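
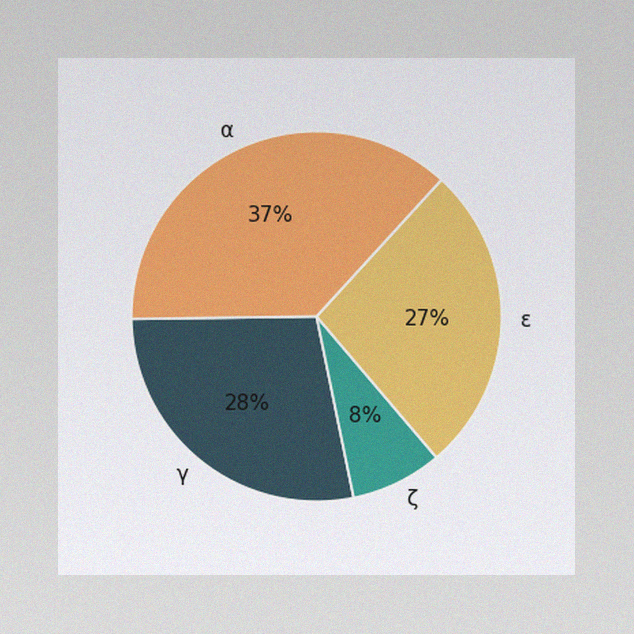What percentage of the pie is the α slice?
37%

The image has some photo noise and uneven lighting. The α slice takes up 37% of the pie.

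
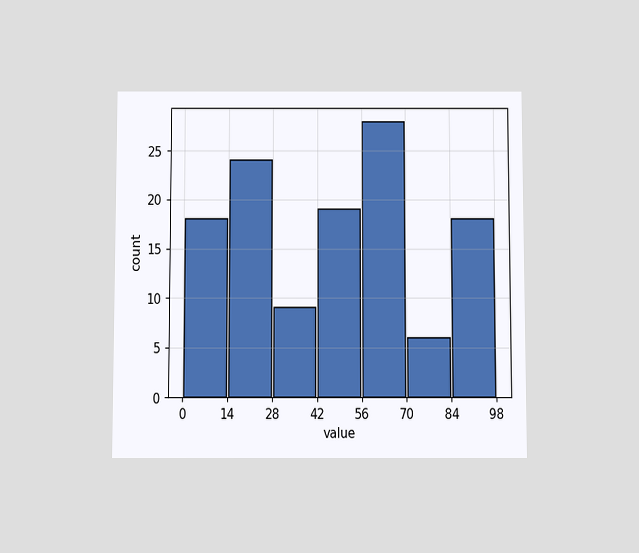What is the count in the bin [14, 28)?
The chart is viewed slightly from below. The [14, 28) bin has height 24.

24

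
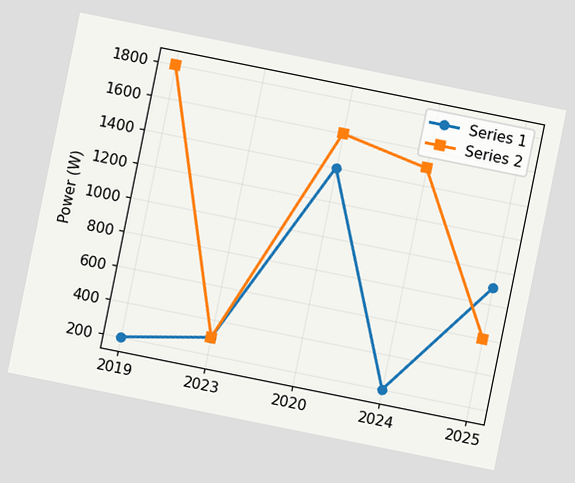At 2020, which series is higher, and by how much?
Series 2, by 200W

The chart is tilted about 11° clockwise. At 2020, Series 2 sits above the other line by 200W.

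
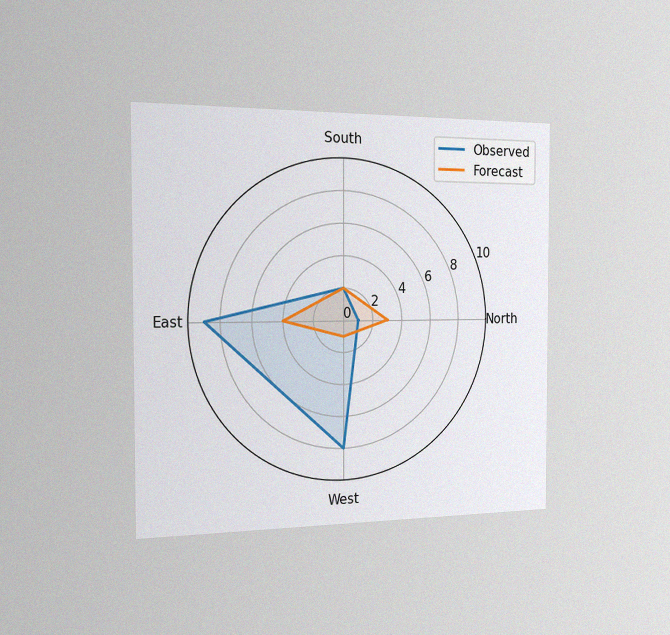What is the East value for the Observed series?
9

The chart is viewed slightly from the left, with some photo noise. On the East axis, Observed reaches 9.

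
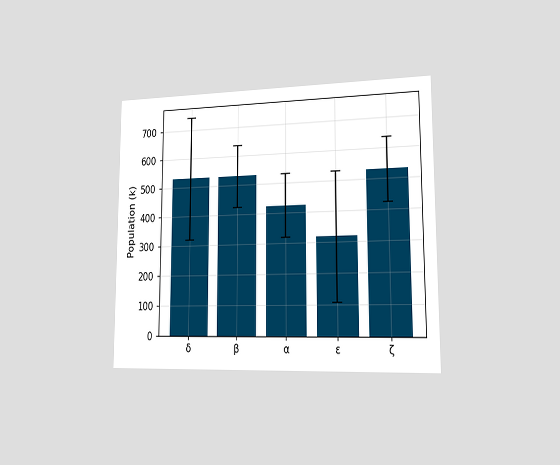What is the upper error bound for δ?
The chart is viewed slightly from the right. The δ bar's upper whisker reaches 742k.

742k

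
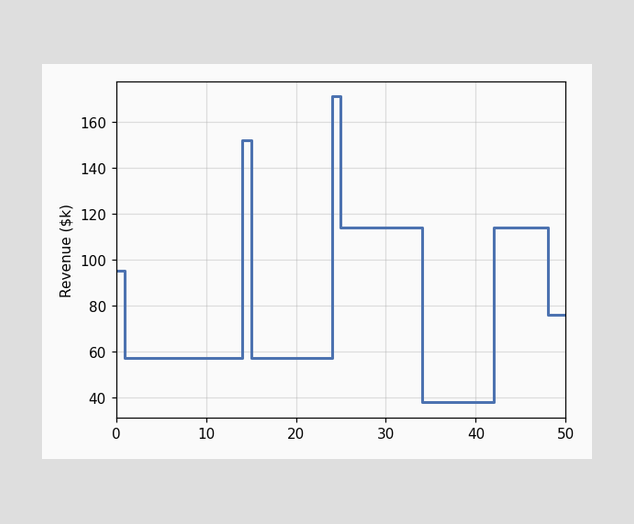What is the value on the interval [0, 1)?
$95k

On [0, 1) the step sits at $95k.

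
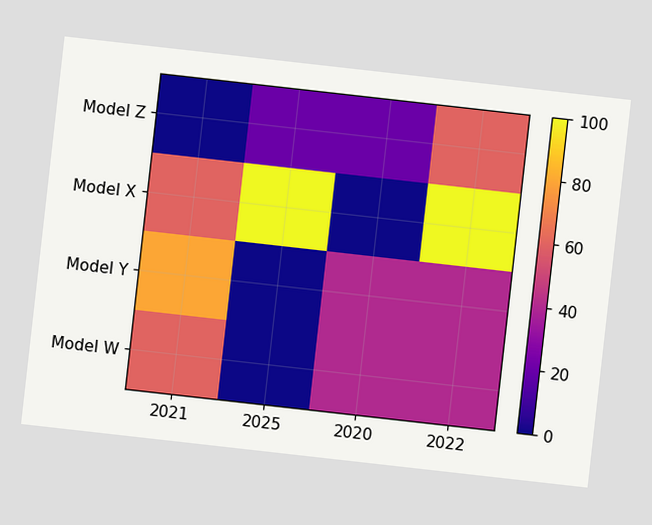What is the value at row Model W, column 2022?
40

The chart is tilted about 6° clockwise. Matching cell (Model W, 2022) against the colorbar gives 40.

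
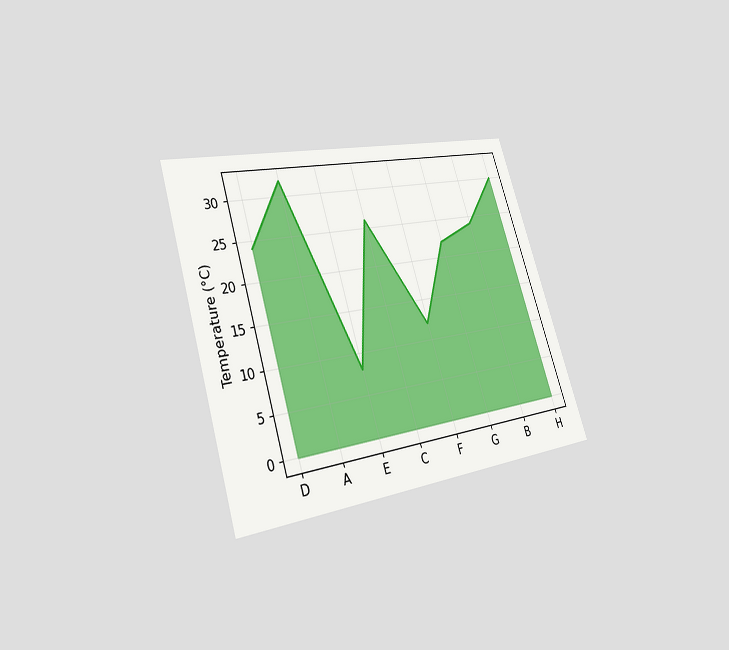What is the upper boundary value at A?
32°C

The chart is tilted about 17° counter-clockwise and viewed slightly from the left. At A the upper boundary is at 32°C.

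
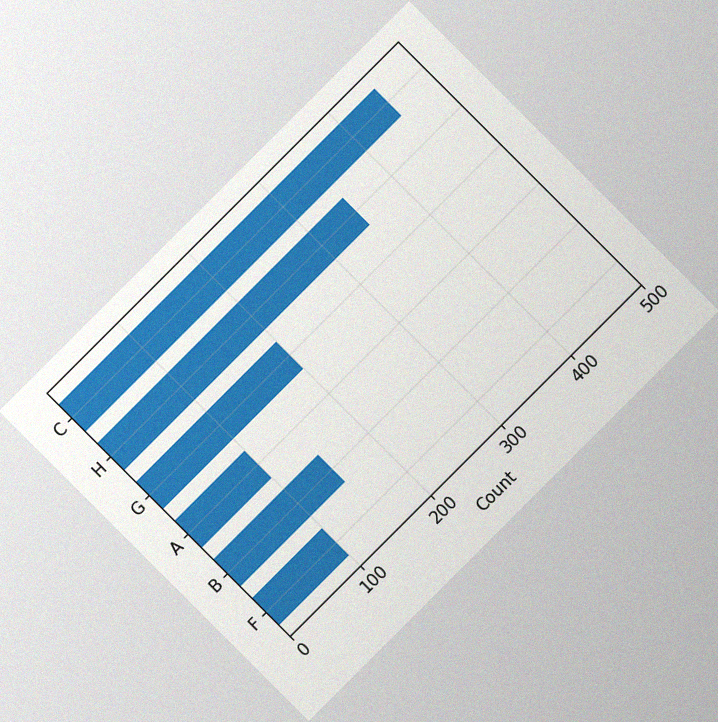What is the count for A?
The chart is tilted about 45° counter-clockwise, with some photo noise. Reading along the chart's x-axis, the A bar reaches 100.

100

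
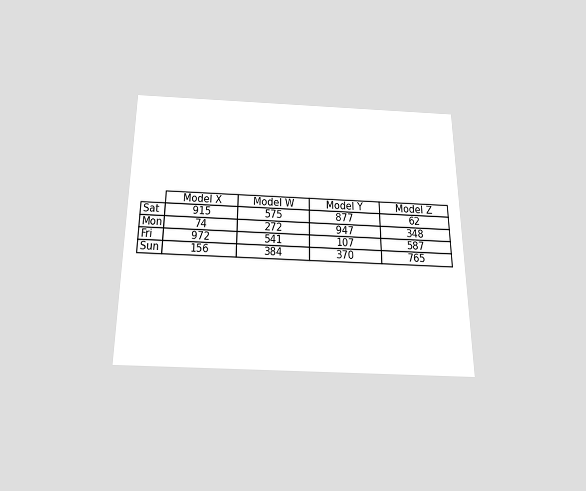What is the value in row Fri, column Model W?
The chart is viewed slightly from below. The (Fri, Model W) cell reads 541.

541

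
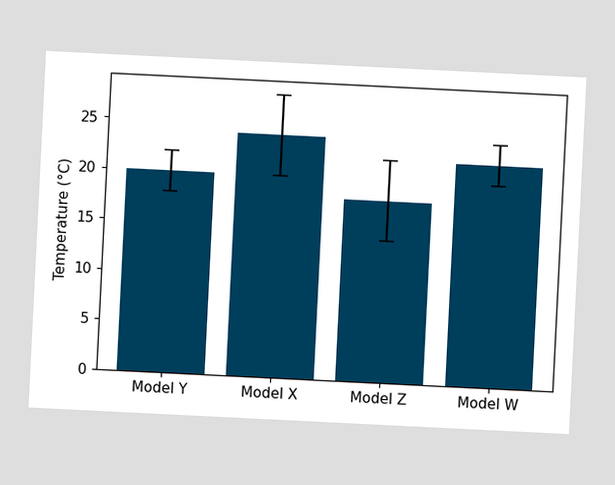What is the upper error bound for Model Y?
22°C

The chart is tilted about 3° clockwise. The Model Y bar's upper whisker reaches 22°C.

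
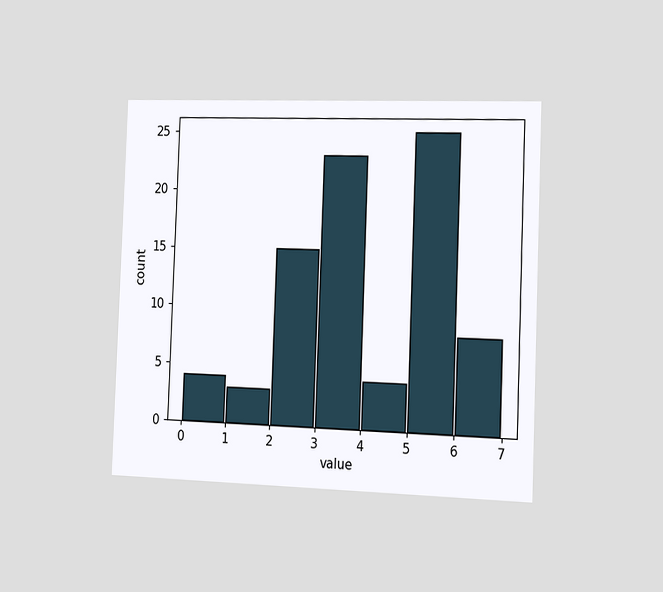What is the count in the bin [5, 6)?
25

The chart is tilted about 2° clockwise and viewed slightly from the right. The [5, 6) bin has height 25.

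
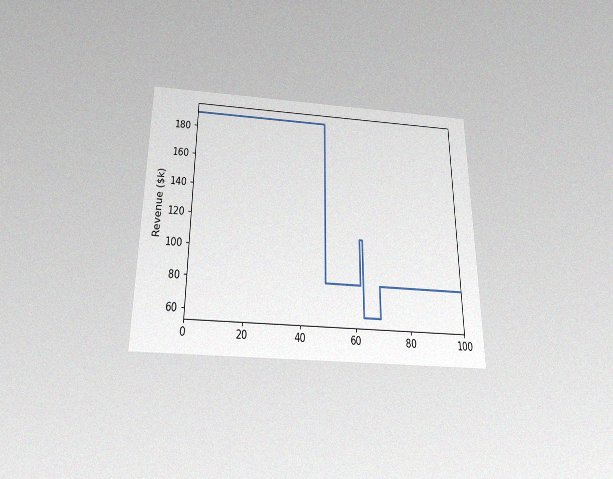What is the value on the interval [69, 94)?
$80k

The chart is viewed slightly from below, with some photo noise. On [69, 94) the step sits at $80k.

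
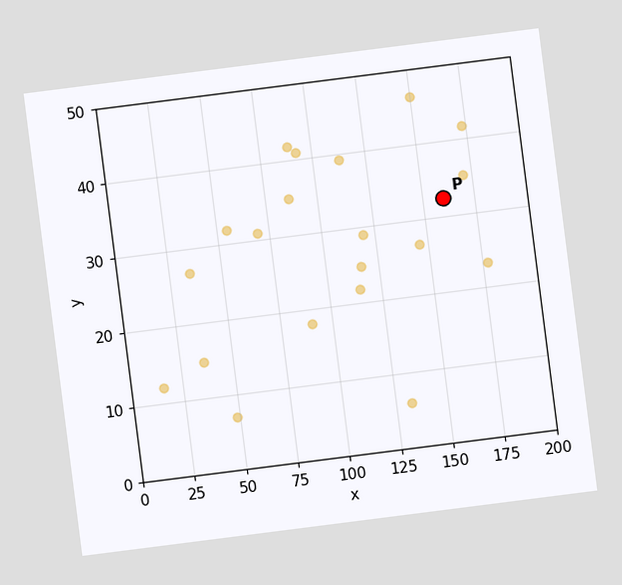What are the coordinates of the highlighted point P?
The chart is tilted about 7° counter-clockwise. Following the gridlines from P to each axis, P sits at (160, 32.5).

(160, 32.5)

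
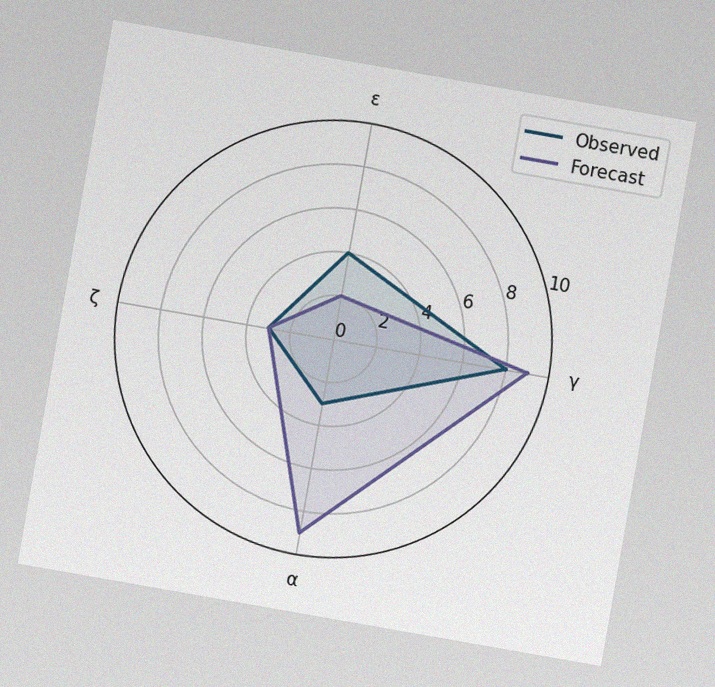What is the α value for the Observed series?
3

The chart is tilted about 10° clockwise, with some photo noise. On the α axis, Observed reaches 3.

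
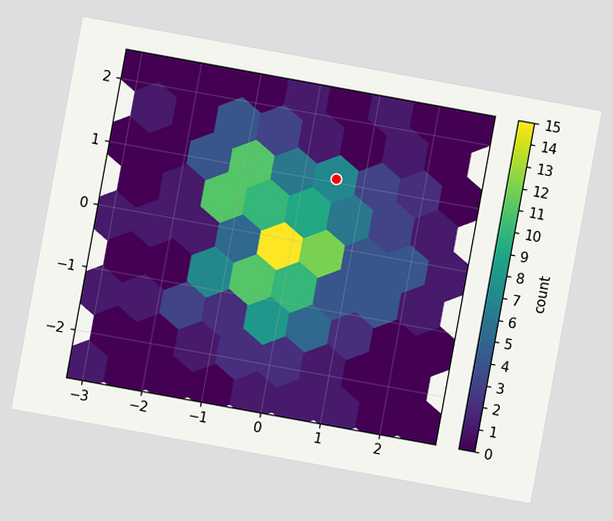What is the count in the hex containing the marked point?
7

The chart is tilted about 10° clockwise. The marked hex reads 7 on the colorbar.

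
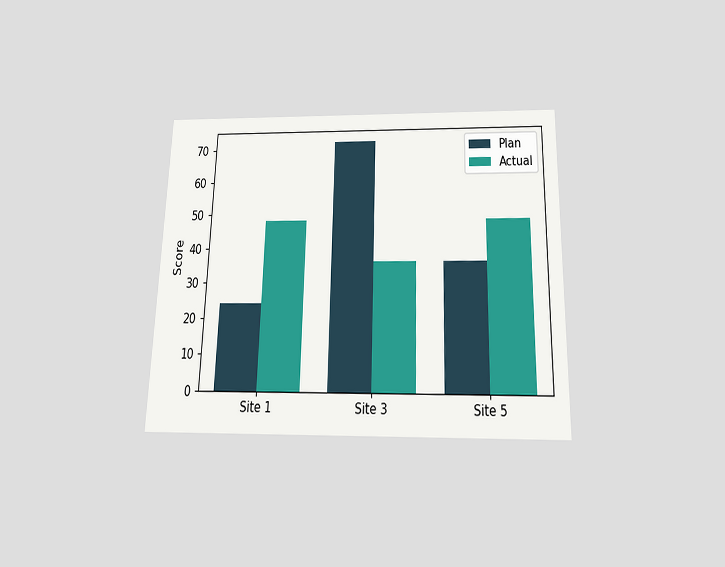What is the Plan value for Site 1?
The chart is viewed slightly from below. The Plan bar at Site 1 reaches 24 on the y-axis.

24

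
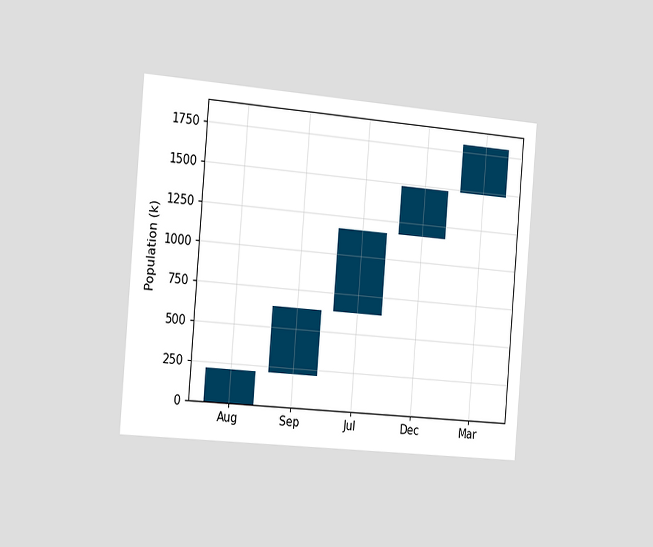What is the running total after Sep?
The chart is tilted about 5° clockwise and viewed slightly from the left. After Sep the running total reaches 636k.

636k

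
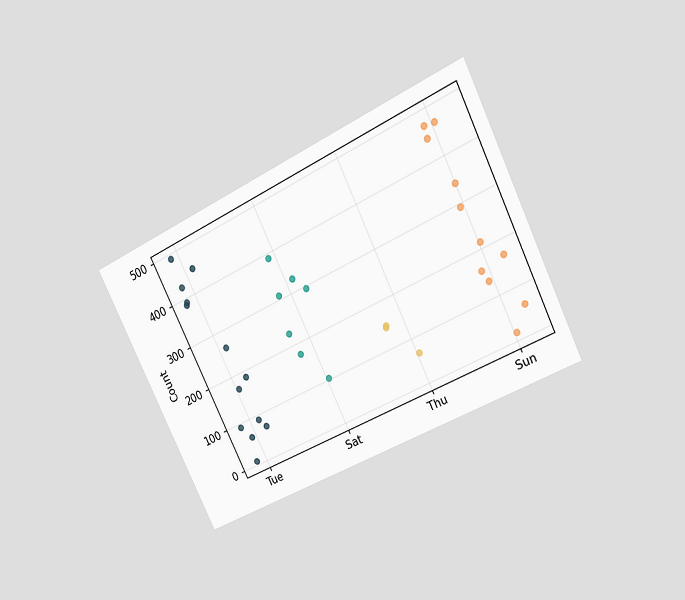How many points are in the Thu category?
The chart is tilted about 26° counter-clockwise and viewed at a slight angle. Counting the markers in the Thu column gives 3.

3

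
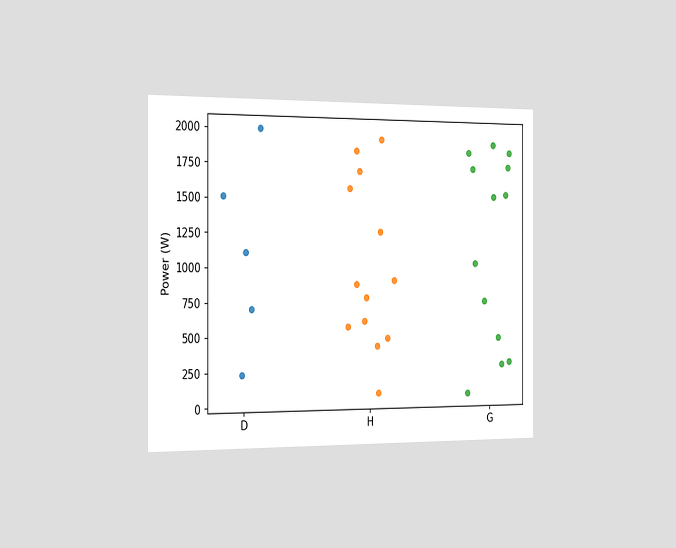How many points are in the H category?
13

The chart is viewed slightly from the left. Counting the markers in the H column gives 13.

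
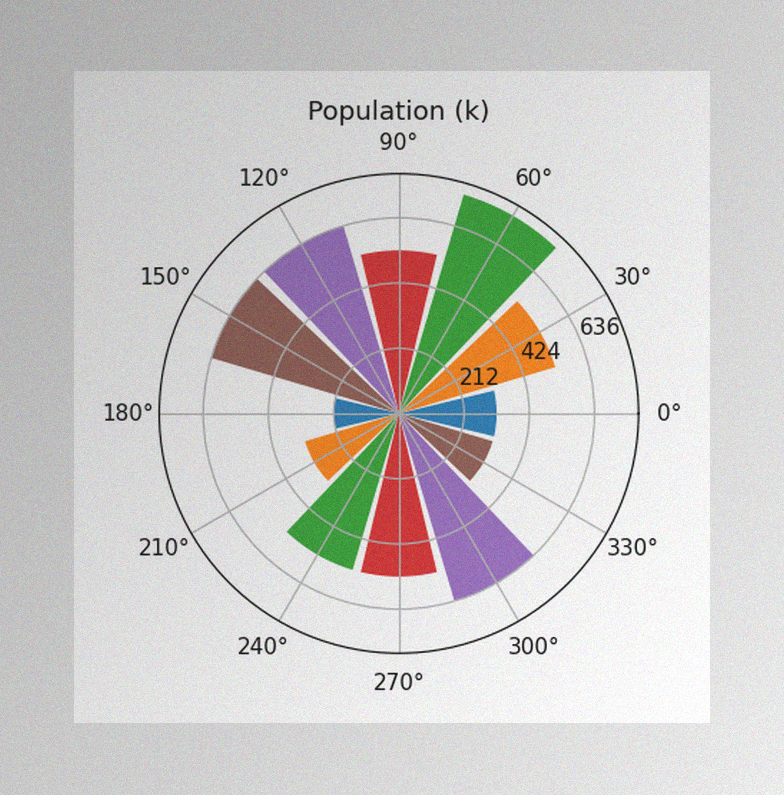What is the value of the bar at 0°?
The image has some photo noise and uneven lighting. The bar at 0° reaches 318k on the radial axis.

318k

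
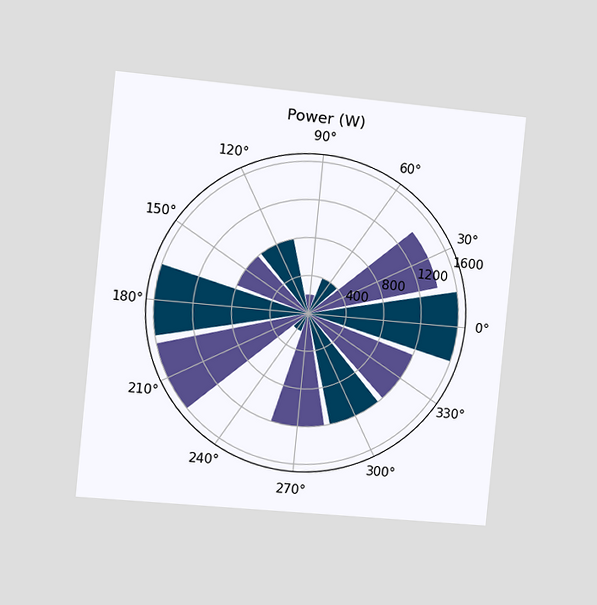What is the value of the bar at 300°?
The chart is tilted about 5° clockwise and viewed slightly from the left. The bar at 300° reaches 1200W on the radial axis.

1200W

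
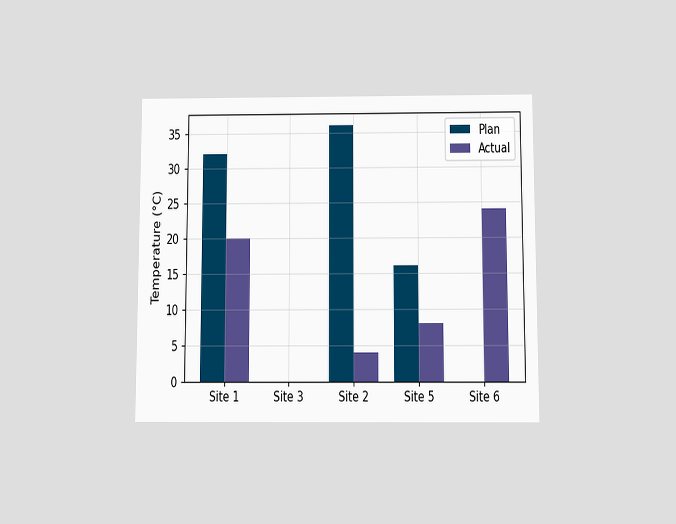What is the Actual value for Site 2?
4°C

The chart is viewed slightly from below. The Actual bar at Site 2 reaches 4°C on the y-axis.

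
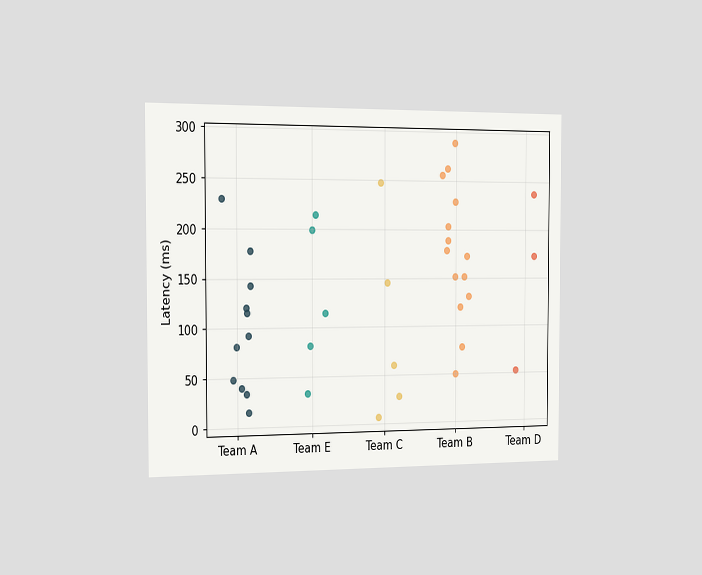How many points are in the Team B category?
14

The chart is viewed slightly from the left. Counting the markers in the Team B column gives 14.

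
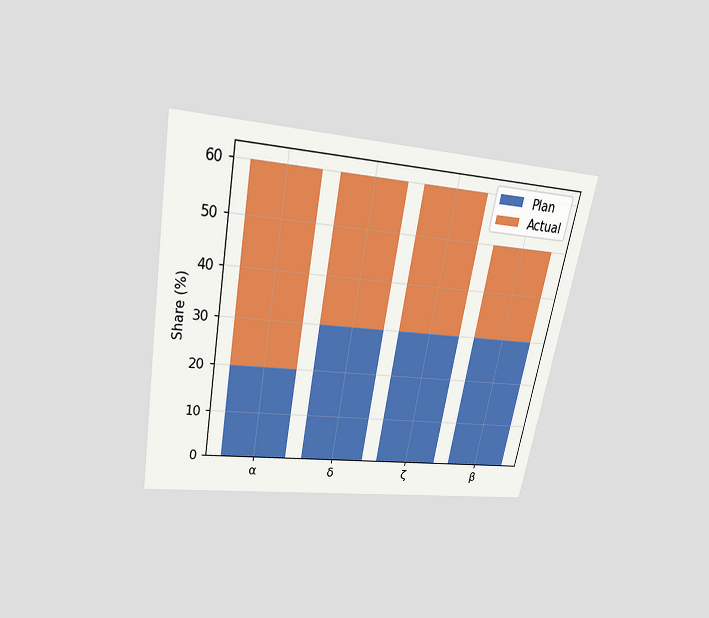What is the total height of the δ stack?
60%

The chart is tilted about 10° clockwise and viewed slightly from above. The δ stack's top reaches 60% on the y-axis.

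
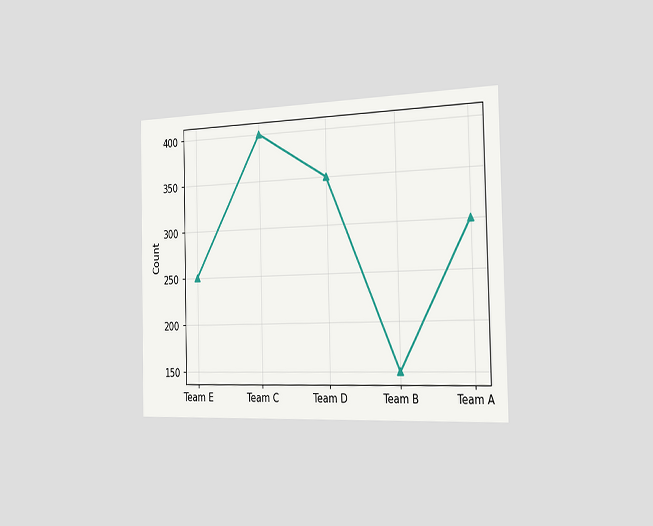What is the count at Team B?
The chart is viewed slightly from the right. At Team B, the line is at 150.

150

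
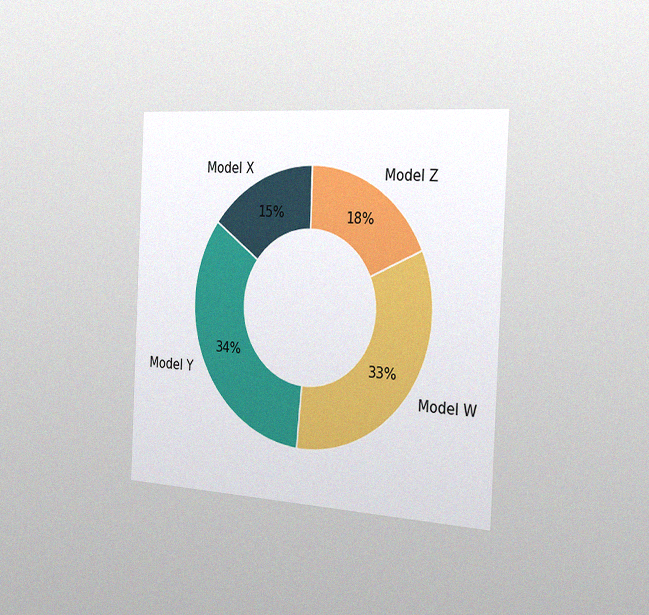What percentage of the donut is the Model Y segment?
34%

The chart is tilted about 3° clockwise and viewed slightly from the right, with some photo noise. The Model Y segment takes up 34% of the ring.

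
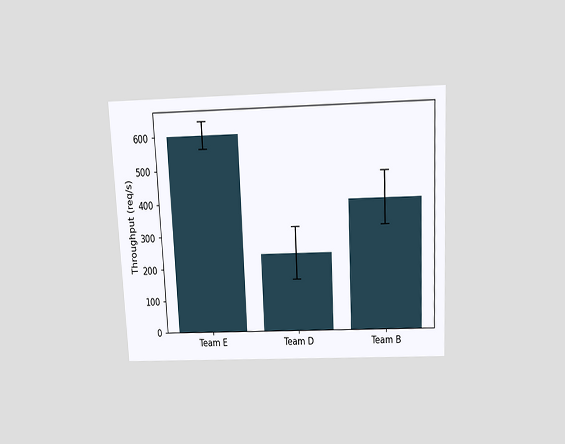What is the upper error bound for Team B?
The chart is tilted about 3° counter-clockwise and viewed slightly from above. The Team B bar's upper whisker reaches 480req/s.

480req/s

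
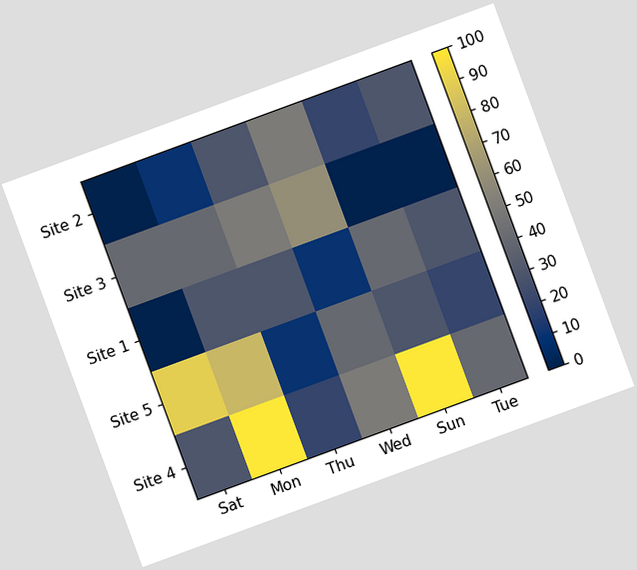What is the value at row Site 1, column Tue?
The chart is tilted about 20° counter-clockwise. Matching cell (Site 1, Tue) against the colorbar gives 30.

30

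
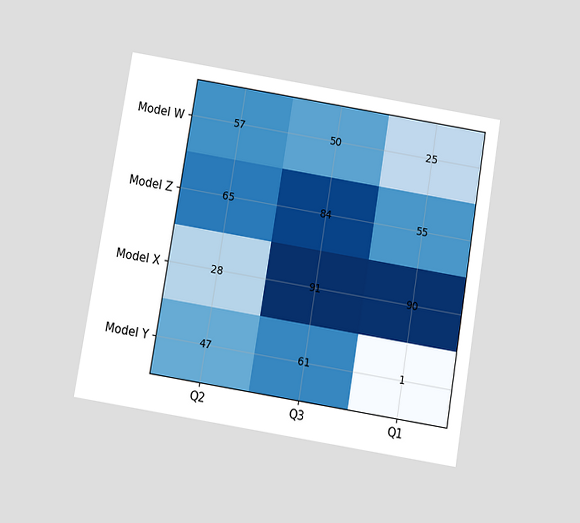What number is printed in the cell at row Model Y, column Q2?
The chart is tilted about 9° clockwise and viewed slightly from below. The (Model Y, Q2) cell reads 47.

47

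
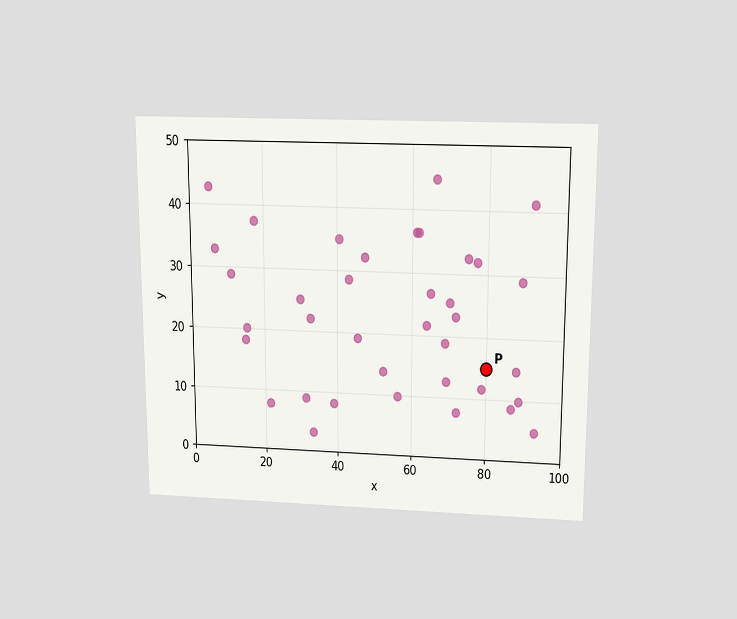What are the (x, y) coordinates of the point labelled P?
The chart is viewed slightly from above. Following the gridlines from P to each axis, P sits at (80, 15).

(80, 15)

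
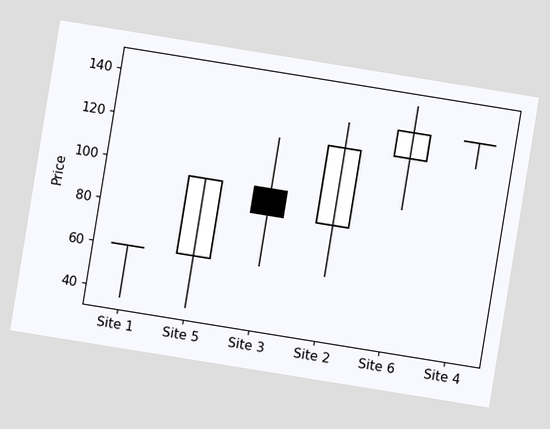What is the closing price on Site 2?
The chart is tilted about 9° clockwise. The Site 2 candle closes at 120.

120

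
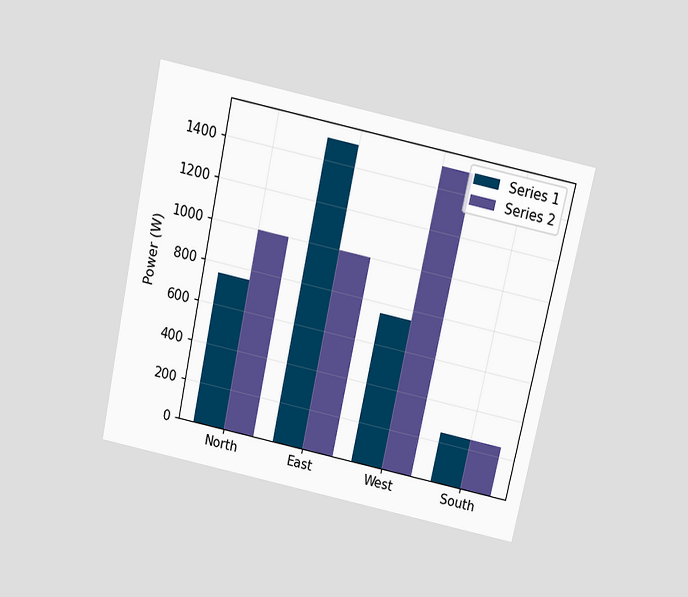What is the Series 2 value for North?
1000W

The chart is tilted about 12° clockwise and viewed slightly from above. The Series 2 bar at North reaches 1000W on the y-axis.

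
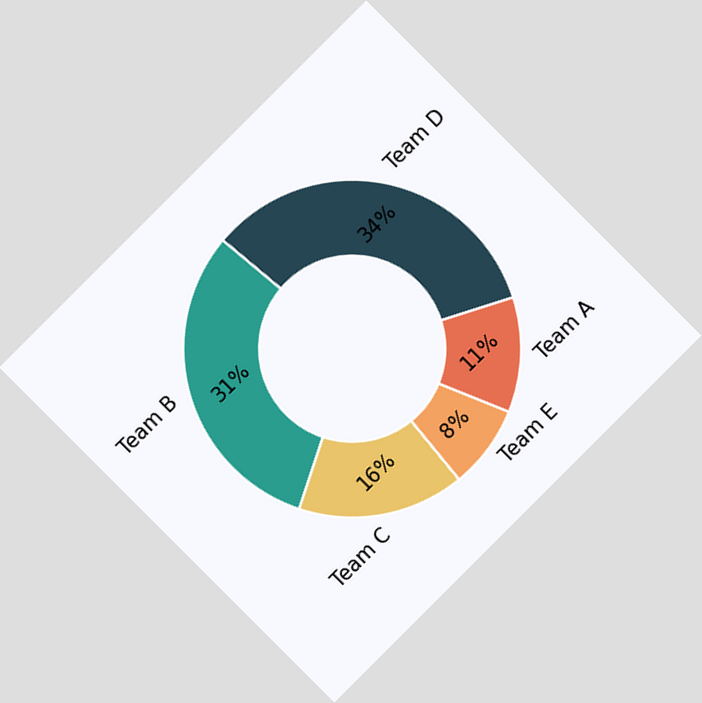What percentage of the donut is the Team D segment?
The chart is tilted about 45° counter-clockwise. The Team D segment takes up 34% of the ring.

34%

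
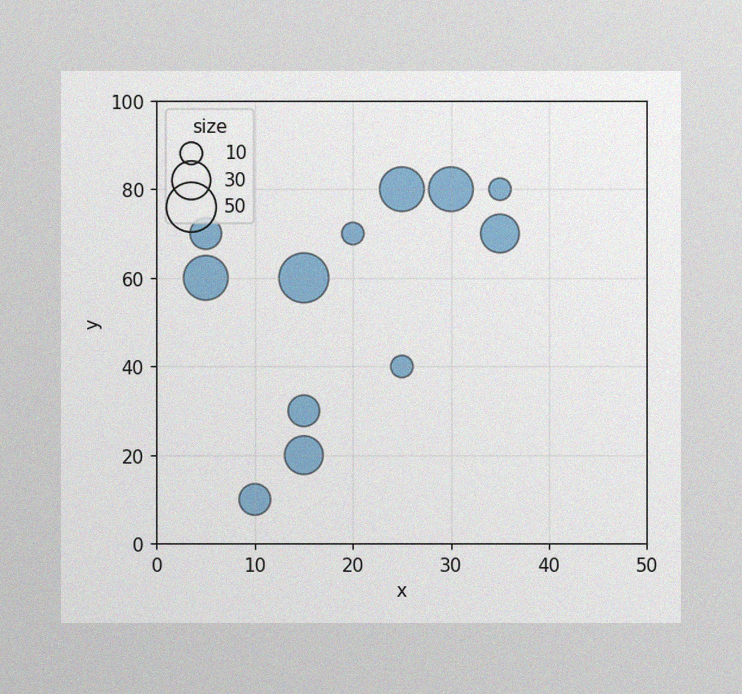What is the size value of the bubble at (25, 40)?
The image has some photo noise and uneven lighting. Matching the bubble at (25, 40) against the size legend gives 10.

10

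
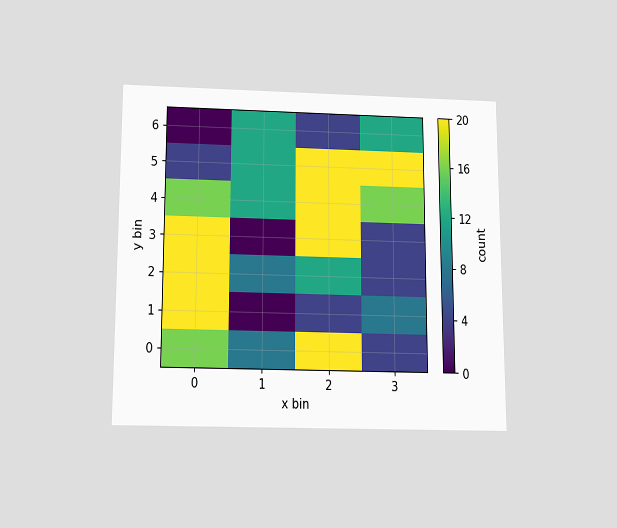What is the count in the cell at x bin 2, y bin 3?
The chart is viewed slightly from below. Matching the cell (2, 3) against the colorbar gives 20.

20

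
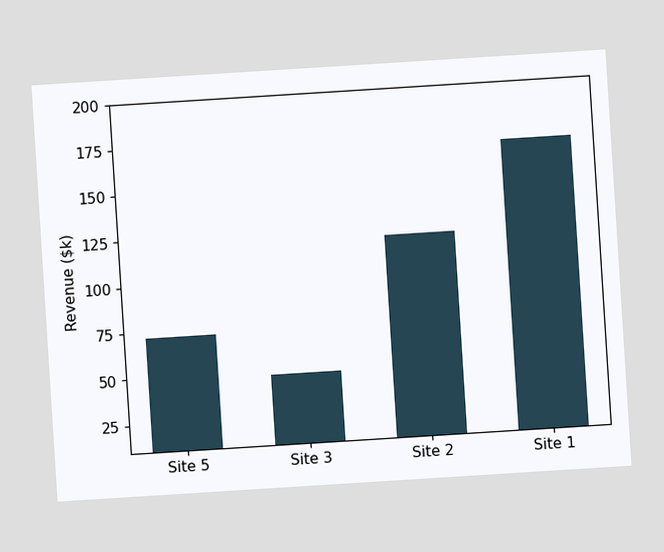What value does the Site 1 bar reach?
The chart is tilted about 4° counter-clockwise. Reading along the chart's y-axis, the Site 1 bar reaches $168k.

$168k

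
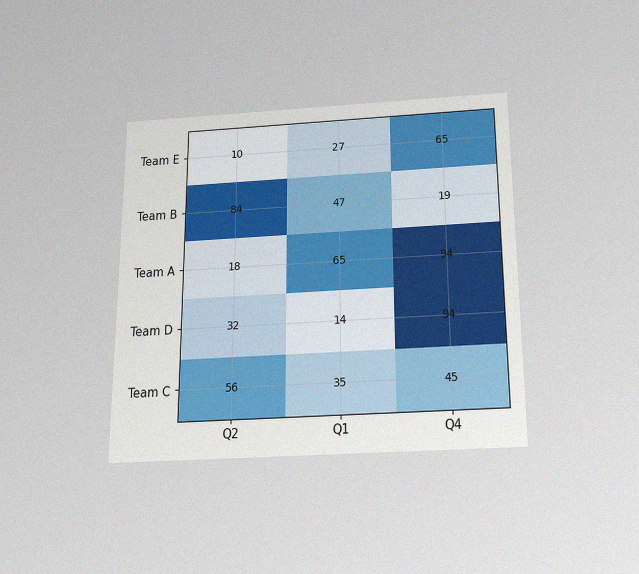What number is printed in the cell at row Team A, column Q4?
The chart is viewed slightly from below, with some photo noise. The (Team A, Q4) cell reads 94.

94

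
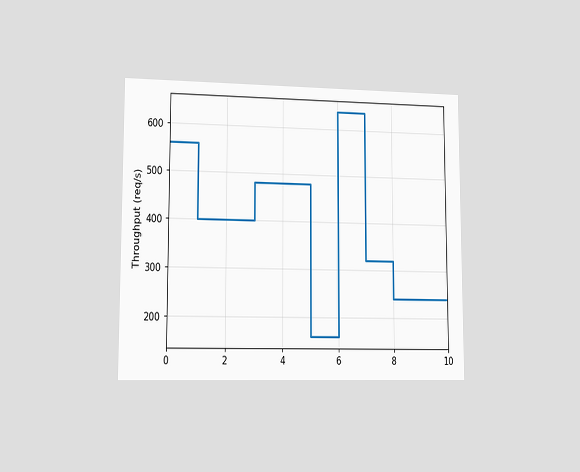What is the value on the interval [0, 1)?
The chart is viewed slightly from the left. On [0, 1) the step sits at 560req/s.

560req/s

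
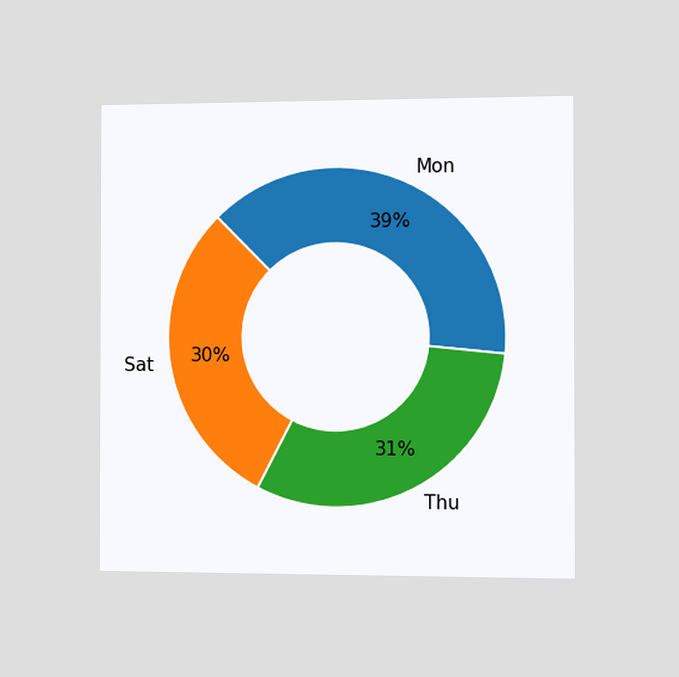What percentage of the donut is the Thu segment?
The chart is viewed slightly from the right. The Thu segment takes up 31% of the ring.

31%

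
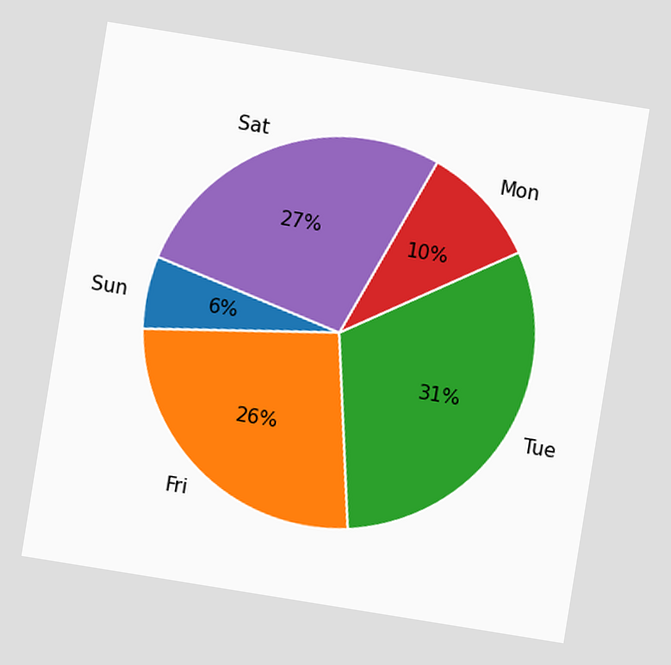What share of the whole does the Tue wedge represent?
31%

The chart is tilted about 9° clockwise. The Tue slice takes up 31% of the pie.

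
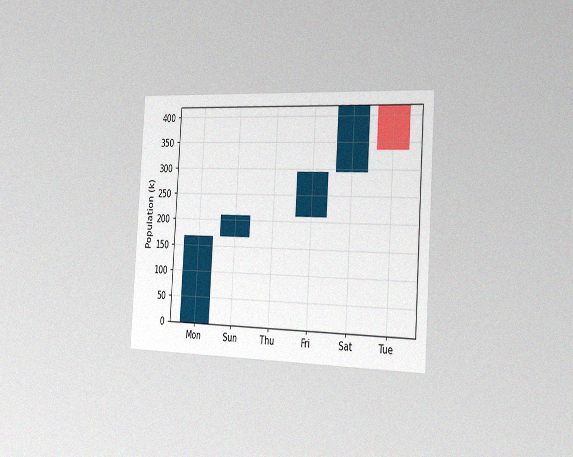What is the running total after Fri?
The chart is tilted about 4° clockwise and viewed slightly from the right, with some photo noise. After Fri the running total reaches 294k.

294k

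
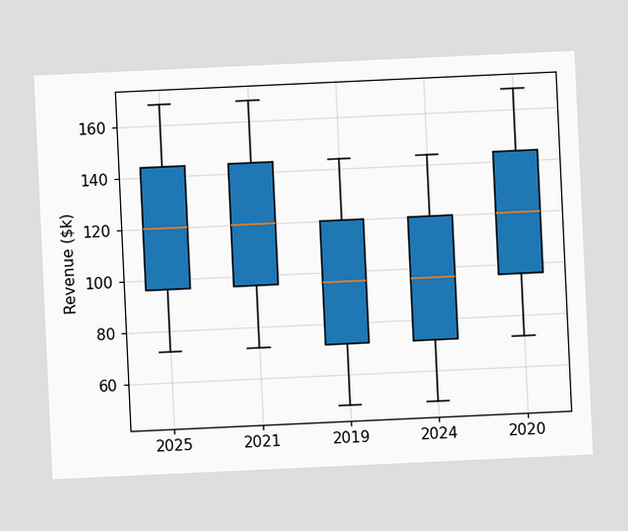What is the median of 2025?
$120k

The chart is tilted about 3° counter-clockwise. The median line in the 2025 box sits at $120k.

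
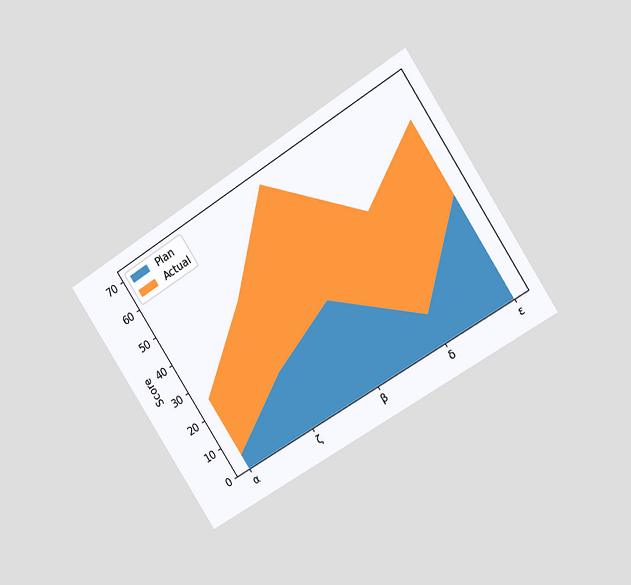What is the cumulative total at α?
25

The chart is tilted about 32° counter-clockwise and viewed at a slight angle. The stacked total at α reaches 25.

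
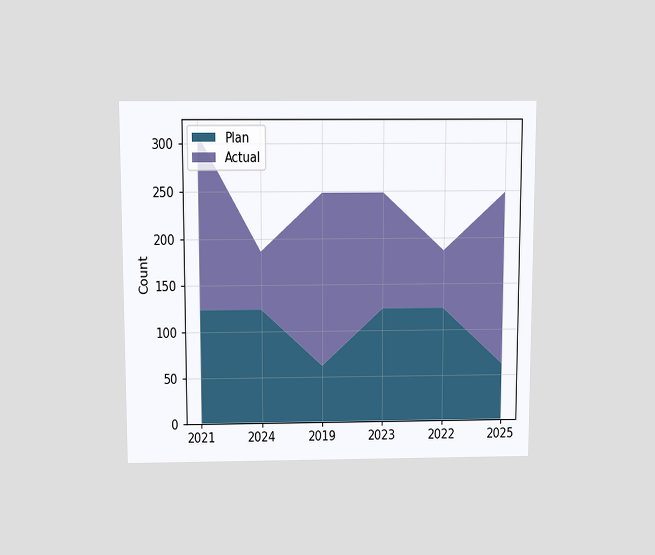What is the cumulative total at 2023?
248

The chart is viewed slightly from above. The stacked total at 2023 reaches 248.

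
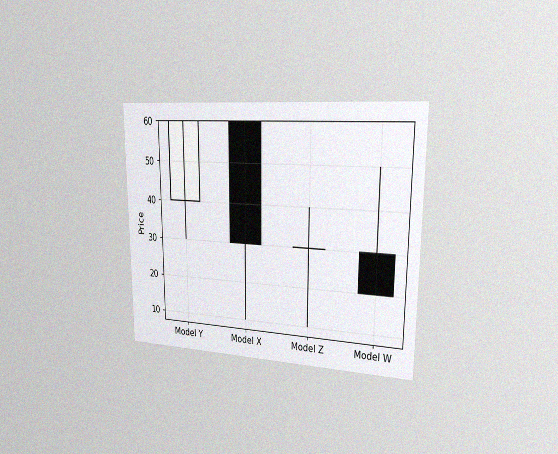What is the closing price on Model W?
The chart is viewed slightly from the right, with some photo noise. The Model W candle closes at 20.

20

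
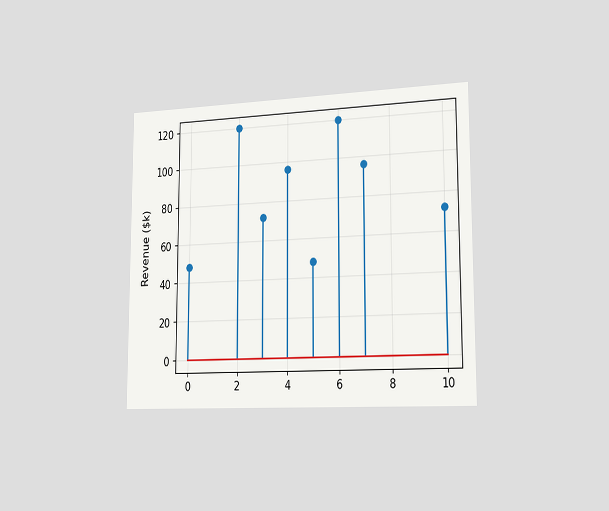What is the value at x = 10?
$72k

The chart is viewed slightly from the right. The stem at x=10 reaches $72k.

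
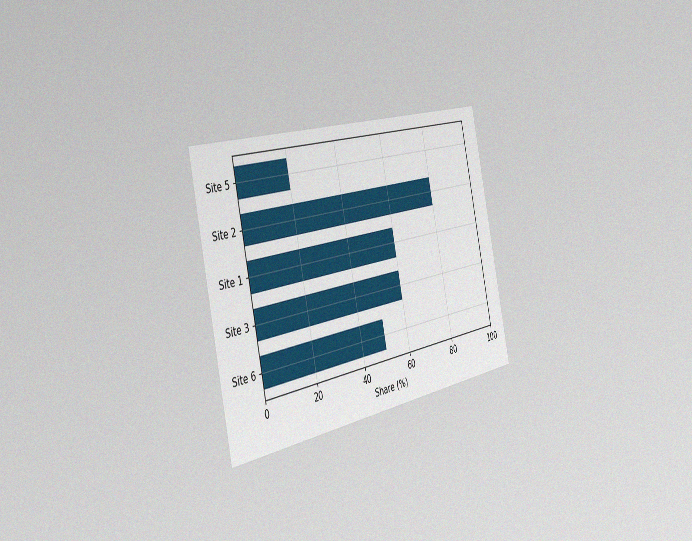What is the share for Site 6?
50%

The chart is tilted about 13° counter-clockwise and viewed slightly from the left, with some photo noise. Reading along the chart's x-axis, the Site 6 bar reaches 50%.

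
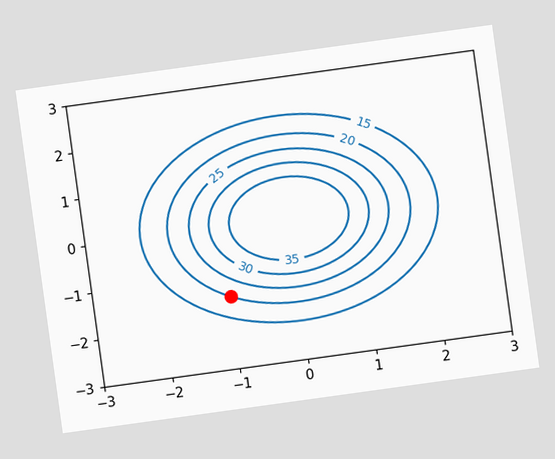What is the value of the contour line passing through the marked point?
The chart is tilted about 8° counter-clockwise. The marked point sits on the contour labelled 20.

20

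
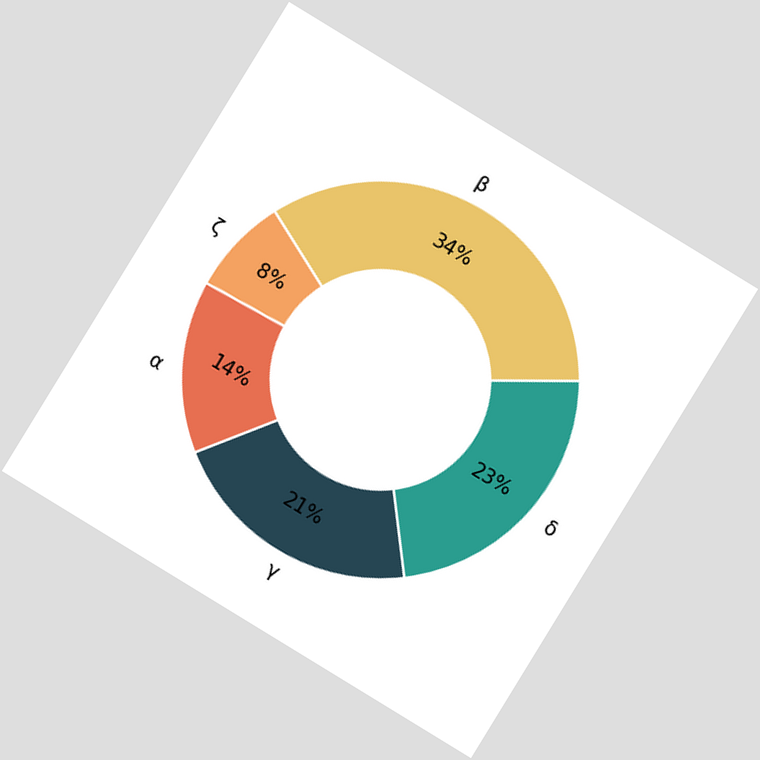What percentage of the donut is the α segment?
The chart is tilted about 31° clockwise. The α segment takes up 14% of the ring.

14%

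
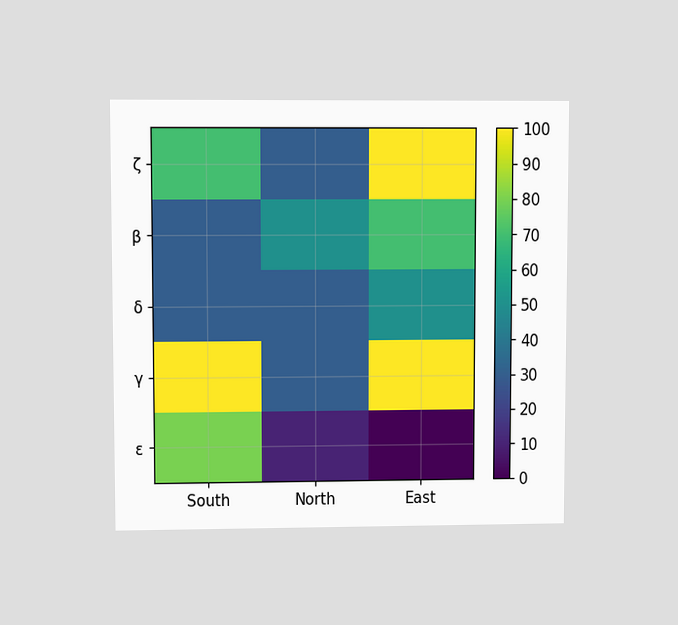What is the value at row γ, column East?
The chart is viewed at a slight angle. Matching cell (γ, East) against the colorbar gives 100.

100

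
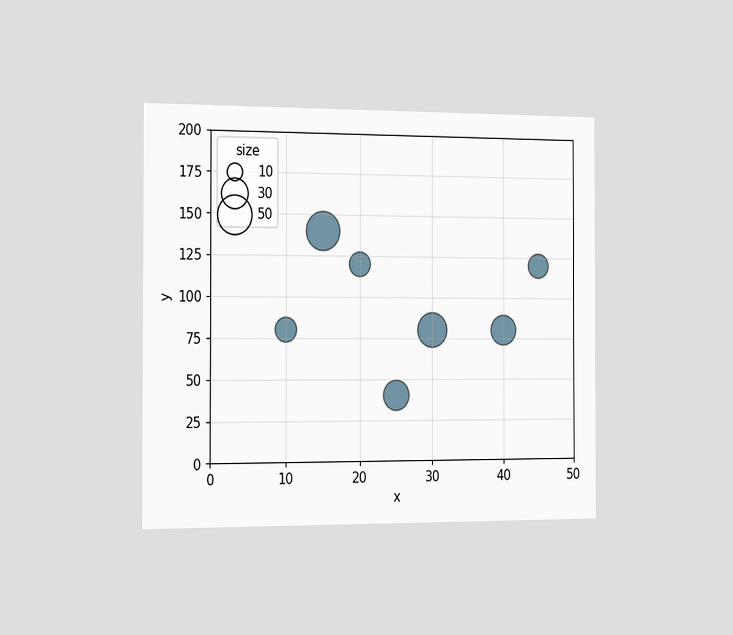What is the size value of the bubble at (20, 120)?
The chart is viewed slightly from the left. Matching the bubble at (20, 120) against the size legend gives 20.

20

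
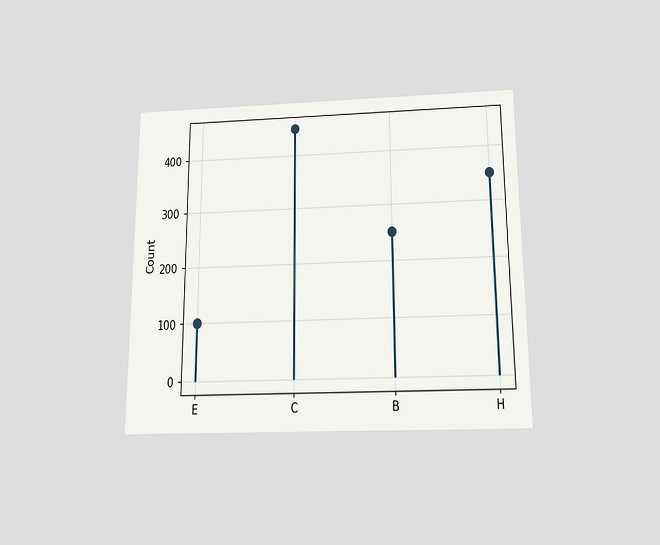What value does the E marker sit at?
100

The chart is viewed slightly from below. The E marker sits at 100.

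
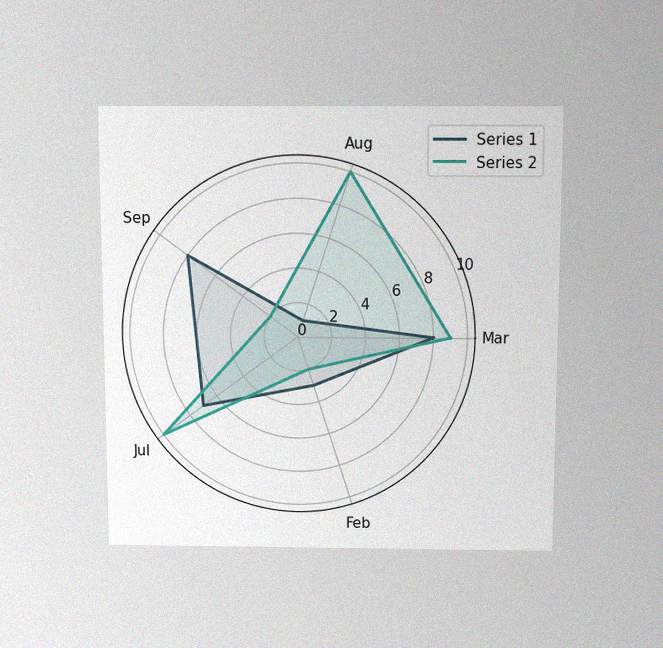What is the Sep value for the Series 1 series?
8

The chart is viewed slightly from above, with some photo noise. On the Sep axis, Series 1 reaches 8.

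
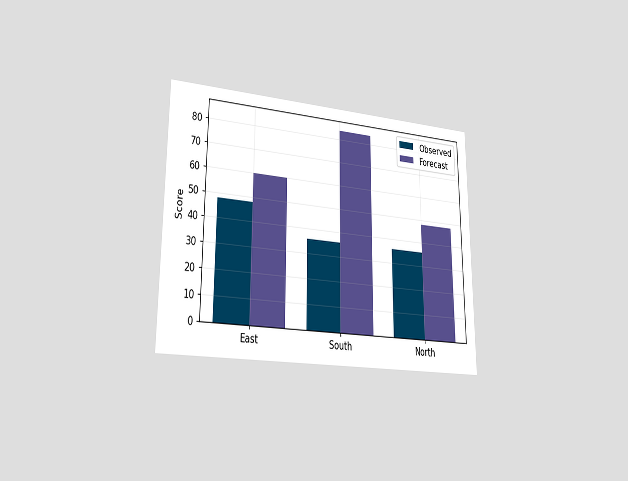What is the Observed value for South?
The chart is viewed slightly from the left. The Observed bar at South reaches 36 on the y-axis.

36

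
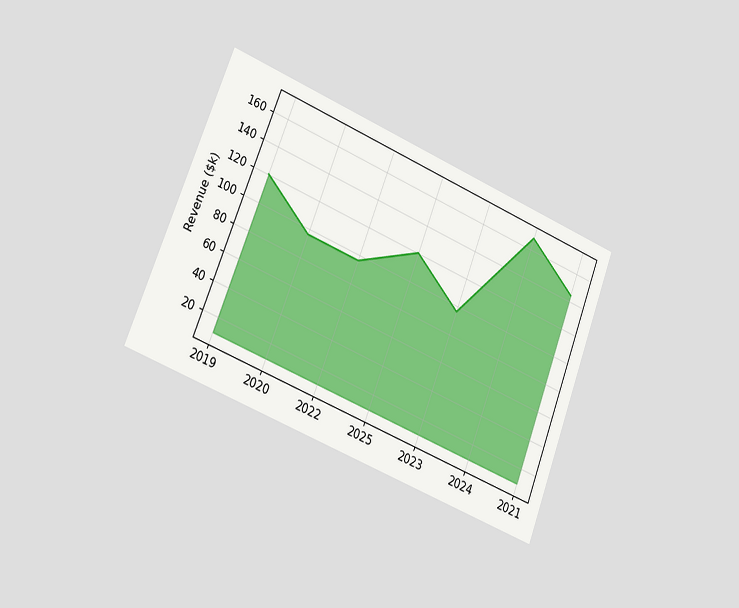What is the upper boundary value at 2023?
The chart is tilted about 22° clockwise and viewed slightly from the left. At 2023 the upper boundary is at $96k.

$96k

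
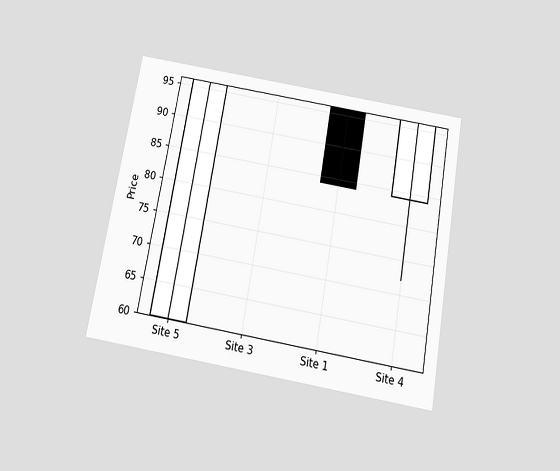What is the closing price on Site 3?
The chart is tilted about 10° clockwise and viewed slightly from below. The Site 3 candle closes at 96.

96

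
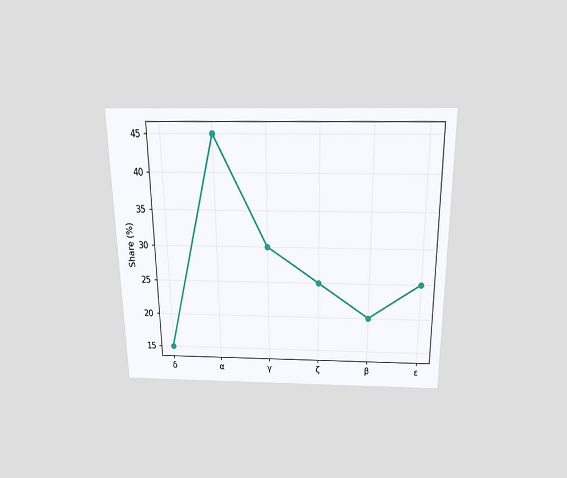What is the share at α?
45%

The chart is viewed slightly from above. At α, the line is at 45%.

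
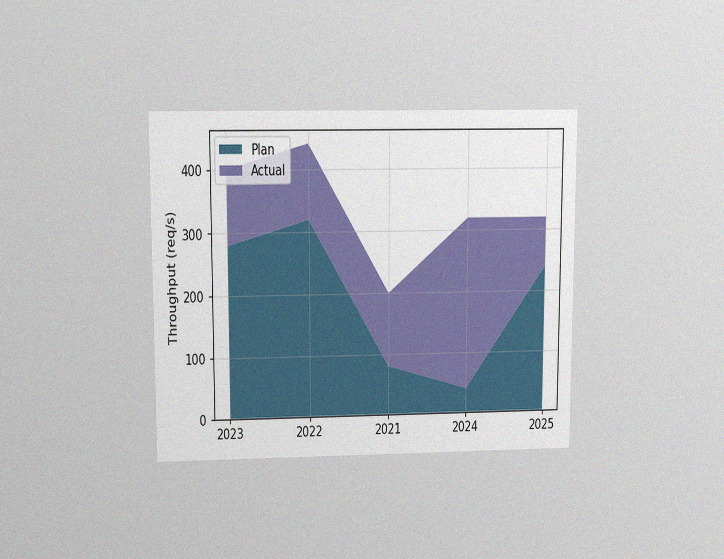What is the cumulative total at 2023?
The chart is viewed slightly from above, with some photo noise. The stacked total at 2023 reaches 400req/s.

400req/s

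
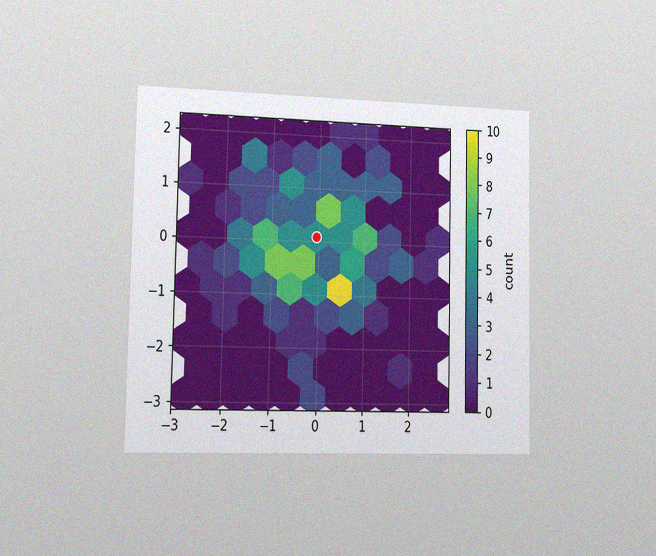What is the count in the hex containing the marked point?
5

The chart is viewed slightly from the left, with some photo noise. The marked hex reads 5 on the colorbar.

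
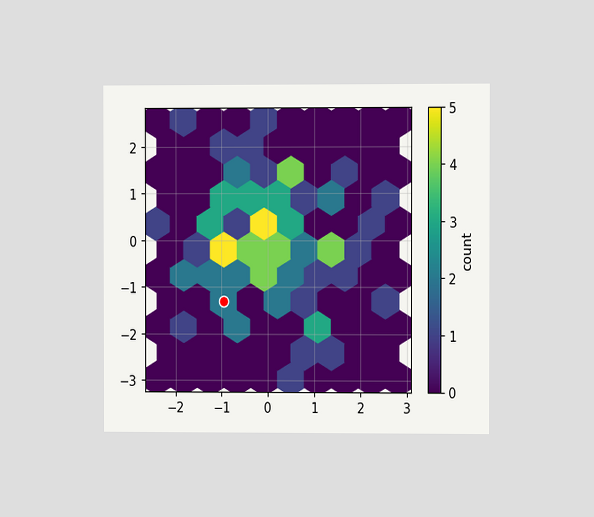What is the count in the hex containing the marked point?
2

The chart is viewed at a slight angle. The marked hex reads 2 on the colorbar.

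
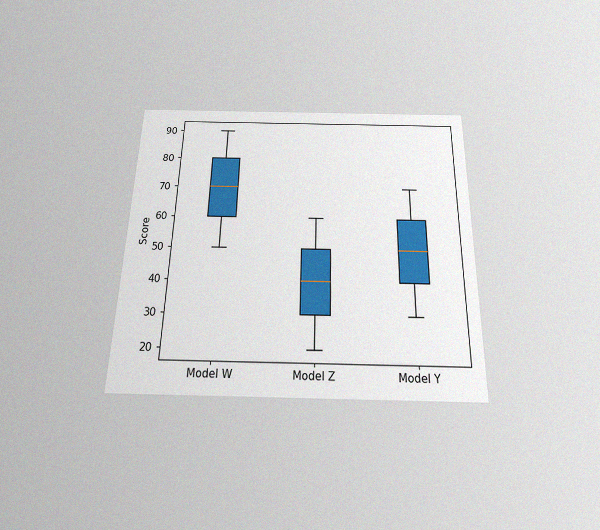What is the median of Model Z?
40

The chart is viewed slightly from below, with some photo noise. The median line in the Model Z box sits at 40.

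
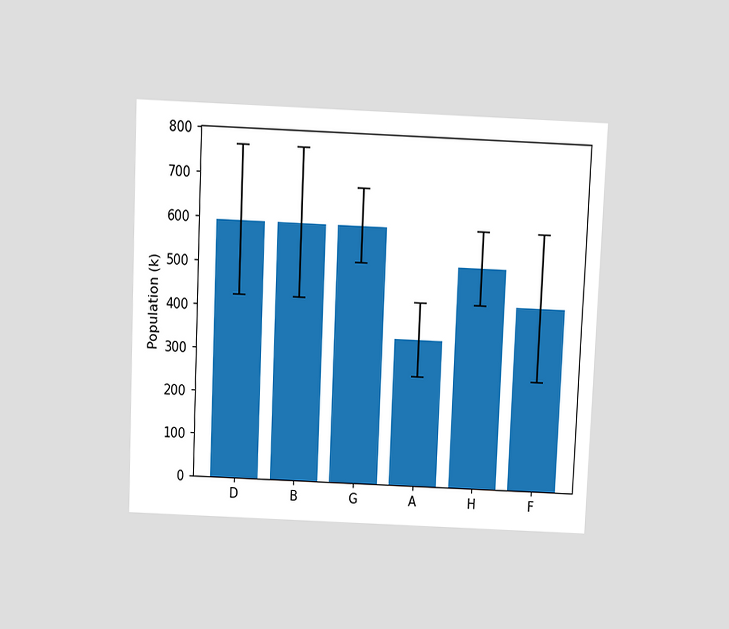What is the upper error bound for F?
The chart is tilted about 3° clockwise and viewed slightly from above. The F bar's upper whisker reaches 595k.

595k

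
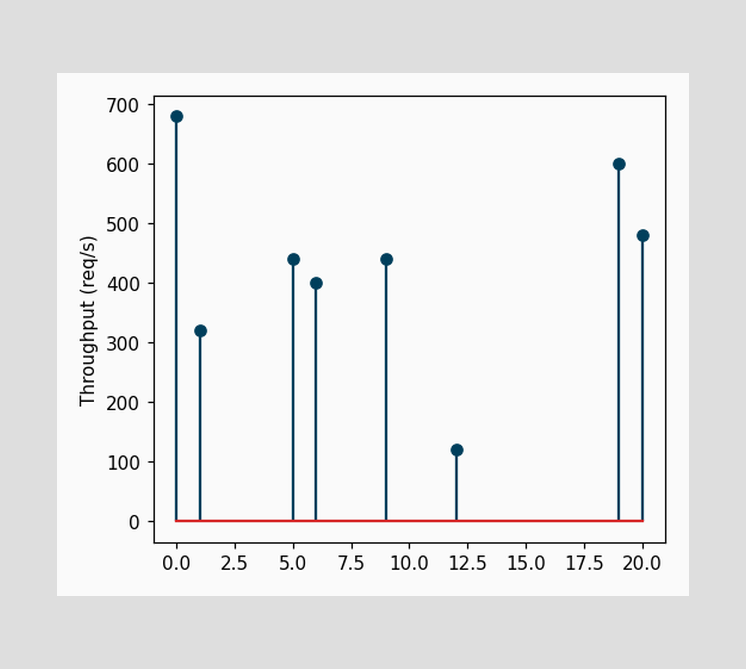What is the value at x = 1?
320req/s

The stem at x=1 reaches 320req/s.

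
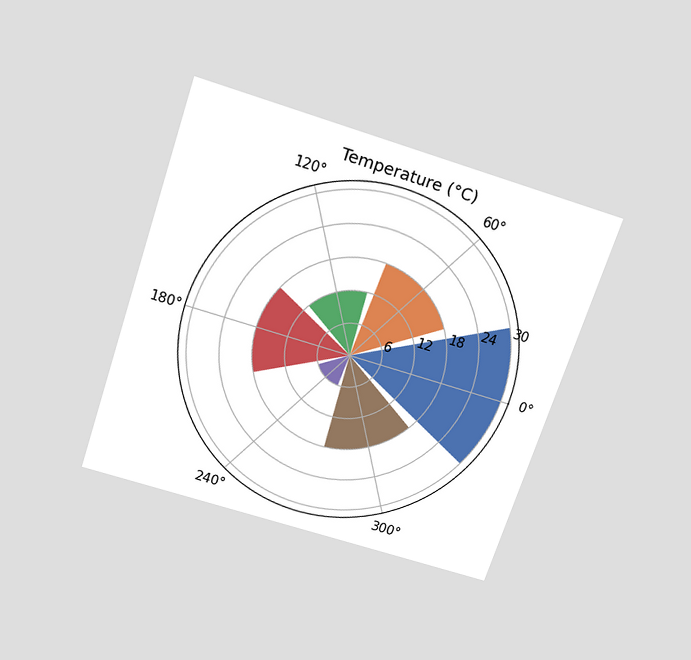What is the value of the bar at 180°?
18°C

The chart is tilted about 19° clockwise and viewed slightly from above. The bar at 180° reaches 18°C on the radial axis.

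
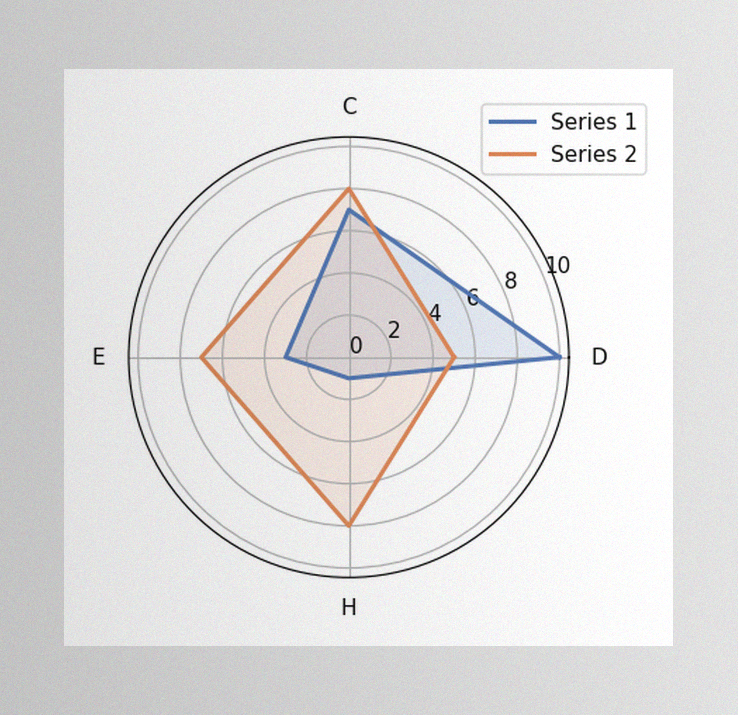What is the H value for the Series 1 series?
The image has some photo noise and uneven lighting. On the H axis, Series 1 reaches 1.

1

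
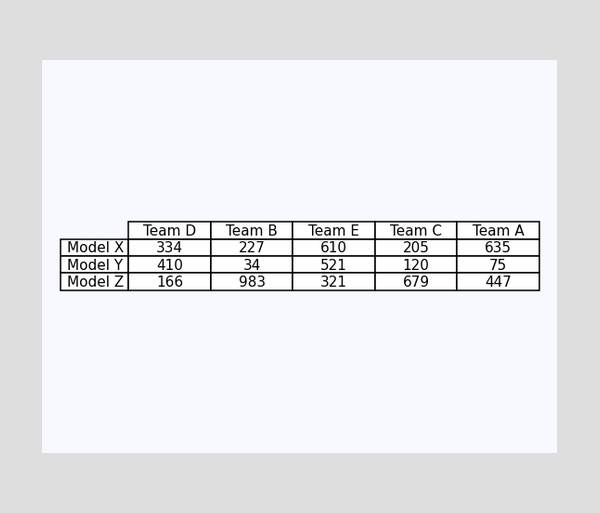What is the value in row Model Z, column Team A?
The (Model Z, Team A) cell reads 447.

447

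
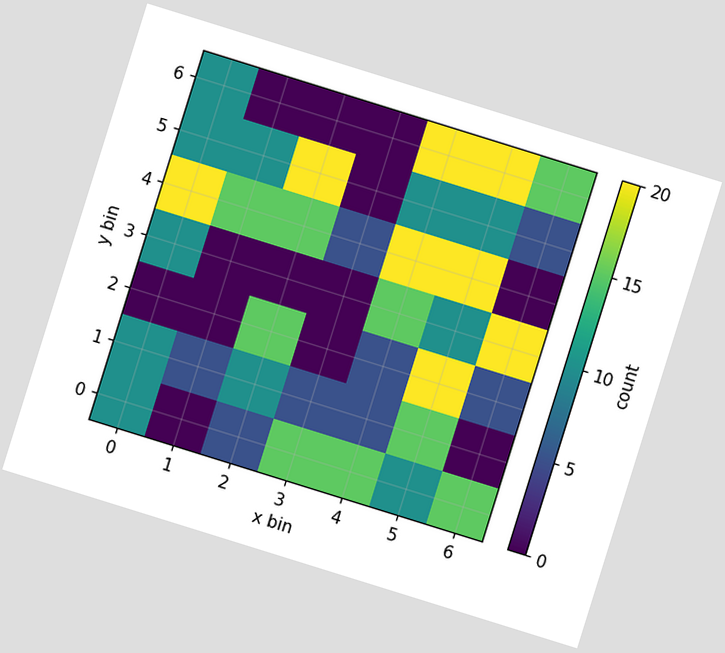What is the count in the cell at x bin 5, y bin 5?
The chart is tilted about 17° clockwise. Matching the cell (5, 5) against the colorbar gives 10.

10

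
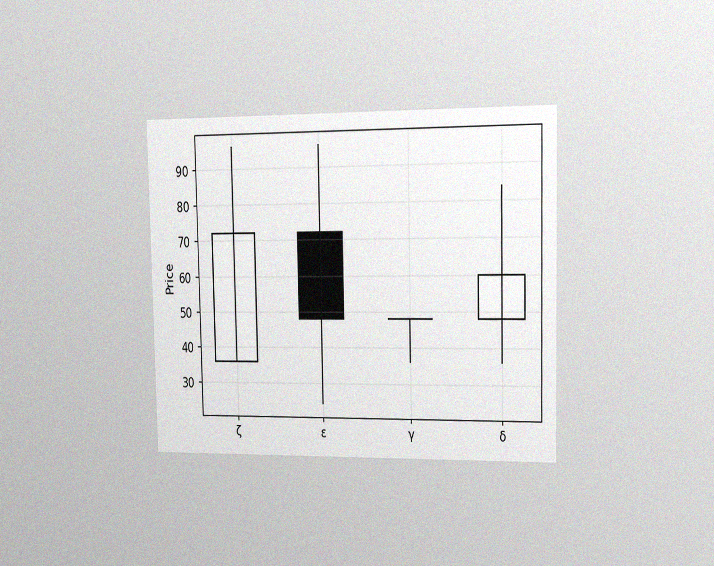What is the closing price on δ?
The chart is viewed slightly from the right, with some photo noise. The δ candle closes at 60.

60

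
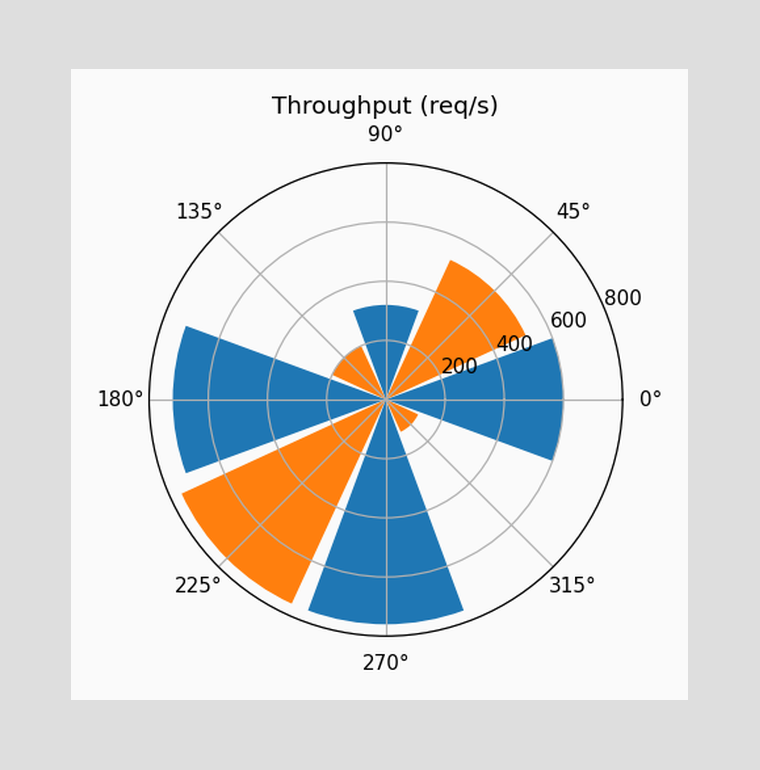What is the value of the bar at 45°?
520req/s

The bar at 45° reaches 520req/s on the radial axis.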